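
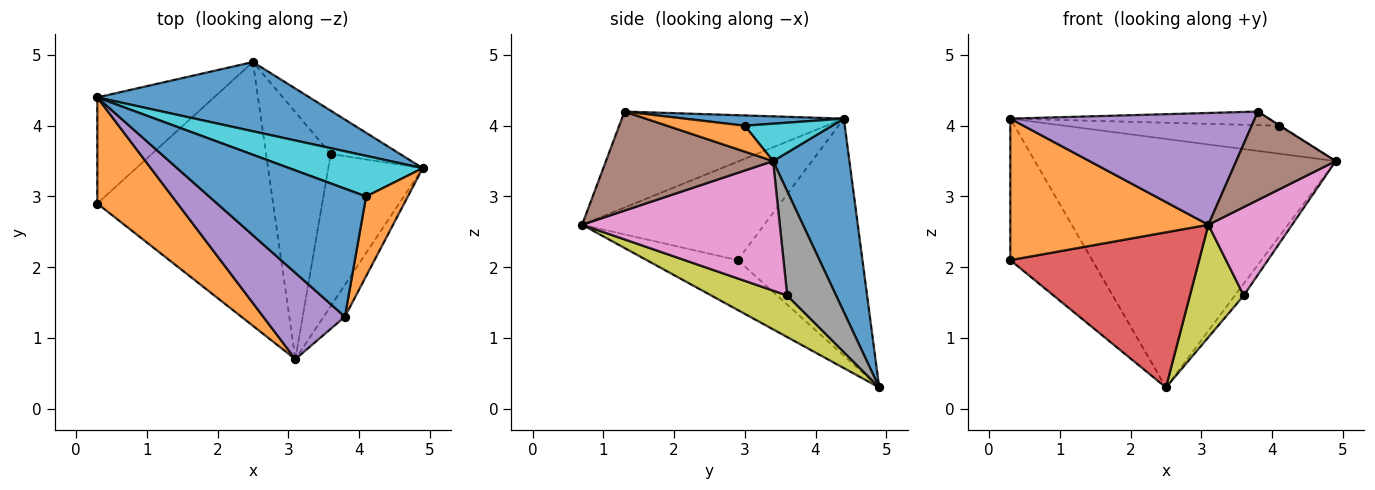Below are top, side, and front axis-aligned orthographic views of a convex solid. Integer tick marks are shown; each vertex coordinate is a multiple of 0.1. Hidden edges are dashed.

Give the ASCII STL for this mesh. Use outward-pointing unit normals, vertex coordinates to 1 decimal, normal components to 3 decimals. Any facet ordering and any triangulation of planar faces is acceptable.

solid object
 facet normal 0.237 0.936 0.261
  outer loop
   vertex 2.5 4.9 0.3
   vertex 0.3 4.4 4.1
   vertex 4.9 3.4 3.5
  endloop
 endfacet
 facet normal -0.593 -0.644 0.483
  outer loop
   vertex 0.3 2.9 2.1
   vertex 3.1 0.7 2.6
   vertex 0.3 4.4 4.1
  endloop
 endfacet
 facet normal -0.773 0.508 -0.381
  outer loop
   vertex 0.3 2.9 2.1
   vertex 0.3 4.4 4.1
   vertex 2.5 4.9 0.3
  endloop
 endfacet
 facet normal -0.237 -0.492 -0.837
  outer loop
   vertex 0.3 2.9 2.1
   vertex 2.5 4.9 0.3
   vertex 3.1 0.7 2.6
  endloop
 endfacet
 facet normal -0.584 -0.643 0.496
  outer loop
   vertex 3.8 1.3 4.2
   vertex 0.3 4.4 4.1
   vertex 3.1 0.7 2.6
  endloop
 endfacet
 facet normal 0.845 -0.503 -0.181
  outer loop
   vertex 3.8 1.3 4.2
   vertex 3.1 0.7 2.6
   vertex 4.9 3.4 3.5
  endloop
 endfacet
 facet normal 0.765 -0.324 -0.557
  outer loop
   vertex 3.6 3.6 1.6
   vertex 4.9 3.4 3.5
   vertex 3.1 0.7 2.6
  endloop
 endfacet
 facet normal 0.823 0.149 -0.548
  outer loop
   vertex 3.6 3.6 1.6
   vertex 2.5 4.9 0.3
   vertex 4.9 3.4 3.5
  endloop
 endfacet
 facet normal 0.505 -0.358 -0.785
  outer loop
   vertex 3.6 3.6 1.6
   vertex 3.1 0.7 2.6
   vertex 2.5 4.9 0.3
  endloop
 endfacet
 facet normal 0.225 0.553 0.802
  outer loop
   vertex 4.1 3.0 4.0
   vertex 4.9 3.4 3.5
   vertex 0.3 4.4 4.1
  endloop
 endfacet
 facet normal 0.065 0.105 0.992
  outer loop
   vertex 4.1 3.0 4.0
   vertex 0.3 4.4 4.1
   vertex 3.8 1.3 4.2
  endloop
 endfacet
 facet normal 0.528 0.007 0.850
  outer loop
   vertex 4.1 3.0 4.0
   vertex 3.8 1.3 4.2
   vertex 4.9 3.4 3.5
  endloop
 endfacet
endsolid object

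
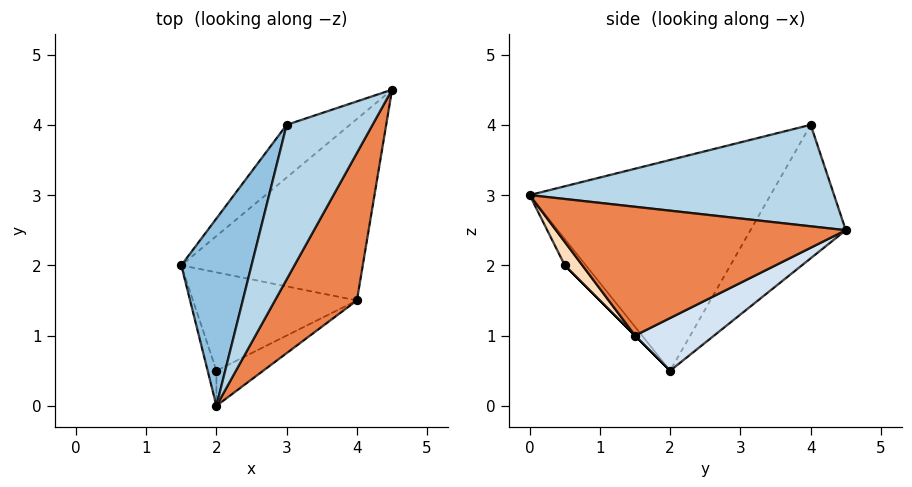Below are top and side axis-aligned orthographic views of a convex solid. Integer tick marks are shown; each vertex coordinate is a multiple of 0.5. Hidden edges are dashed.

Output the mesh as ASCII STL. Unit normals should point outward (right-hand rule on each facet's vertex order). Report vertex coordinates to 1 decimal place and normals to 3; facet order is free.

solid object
 facet normal -0.519 0.819 -0.246
  outer loop
   vertex 3.0 4.0 4.0
   vertex 4.5 4.5 2.5
   vertex 1.5 2.0 0.5
  endloop
 endfacet
 facet normal -0.937 0.156 0.312
  outer loop
   vertex 3.0 4.0 4.0
   vertex 1.5 2.0 0.5
   vertex 2.0 0.0 3.0
  endloop
 endfacet
 facet normal 0.720 -0.332 0.609
  outer loop
   vertex 3.0 4.0 4.0
   vertex 2.0 0.0 3.0
   vertex 4.5 4.5 2.5
  endloop
 endfacet
 facet normal 0.256 0.398 -0.881
  outer loop
   vertex 4.0 1.5 1.0
   vertex 1.5 2.0 0.5
   vertex 4.5 4.5 2.5
  endloop
 endfacet
 facet normal 0.781 -0.379 0.497
  outer loop
   vertex 4.0 1.5 1.0
   vertex 4.5 4.5 2.5
   vertex 2.0 0.0 3.0
  endloop
 endfacet
 facet normal -0.802 -0.535 -0.267
  outer loop
   vertex 2.0 0.5 2.0
   vertex 2.0 0.0 3.0
   vertex 1.5 2.0 0.5
  endloop
 endfacet
 facet normal 0.000 -0.707 -0.707
  outer loop
   vertex 2.0 0.5 2.0
   vertex 1.5 2.0 0.5
   vertex 4.0 1.5 1.0
  endloop
 endfacet
 facet normal 0.218 -0.873 -0.436
  outer loop
   vertex 2.0 0.5 2.0
   vertex 4.0 1.5 1.0
   vertex 2.0 0.0 3.0
  endloop
 endfacet
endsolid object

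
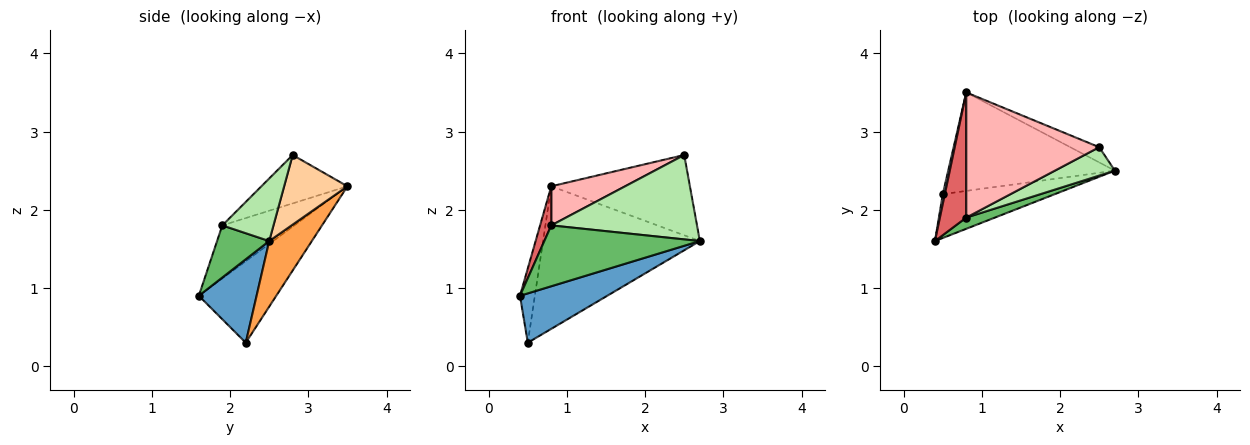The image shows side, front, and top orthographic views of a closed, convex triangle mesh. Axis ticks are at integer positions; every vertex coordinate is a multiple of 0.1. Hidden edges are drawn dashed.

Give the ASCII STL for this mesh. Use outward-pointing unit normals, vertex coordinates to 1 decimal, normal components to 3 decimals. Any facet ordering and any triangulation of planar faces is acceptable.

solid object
 facet normal 0.443 -0.670 -0.596
  outer loop
   vertex 0.5 2.2 0.3
   vertex 2.7 2.5 1.6
   vertex 0.4 1.6 0.9
  endloop
 endfacet
 facet normal -0.982 0.188 0.025
  outer loop
   vertex 0.5 2.2 0.3
   vertex 0.4 1.6 0.9
   vertex 0.8 3.5 2.3
  endloop
 endfacet
 facet normal 0.218 0.803 -0.555
  outer loop
   vertex 0.5 2.2 0.3
   vertex 0.8 3.5 2.3
   vertex 2.7 2.5 1.6
  endloop
 endfacet
 facet normal 0.409 0.896 -0.170
  outer loop
   vertex 2.5 2.8 2.7
   vertex 2.7 2.5 1.6
   vertex 0.8 3.5 2.3
  endloop
 endfacet
 facet normal 0.313 -0.934 0.172
  outer loop
   vertex 0.8 1.9 1.8
   vertex 0.4 1.6 0.9
   vertex 2.7 2.5 1.6
  endloop
 endfacet
 facet normal 0.316 -0.899 0.303
  outer loop
   vertex 0.8 1.9 1.8
   vertex 2.7 2.5 1.6
   vertex 2.5 2.8 2.7
  endloop
 endfacet
 facet normal -0.887 -0.138 0.440
  outer loop
   vertex 0.8 1.9 1.8
   vertex 0.8 3.5 2.3
   vertex 0.4 1.6 0.9
  endloop
 endfacet
 facet normal -0.328 -0.282 0.902
  outer loop
   vertex 0.8 1.9 1.8
   vertex 2.5 2.8 2.7
   vertex 0.8 3.5 2.3
  endloop
 endfacet
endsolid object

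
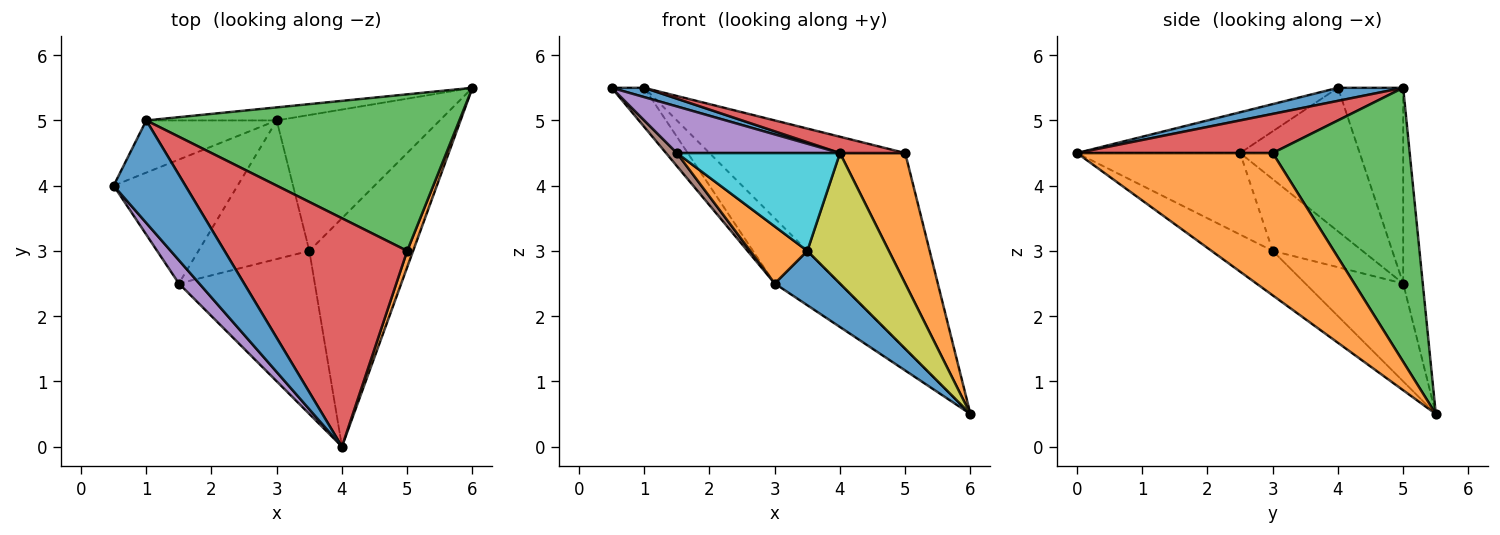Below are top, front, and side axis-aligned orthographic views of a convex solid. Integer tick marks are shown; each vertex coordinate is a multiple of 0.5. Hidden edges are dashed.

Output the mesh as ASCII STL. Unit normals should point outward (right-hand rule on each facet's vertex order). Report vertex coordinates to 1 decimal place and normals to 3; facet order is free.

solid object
 facet normal 0.178 -0.089 0.980
  outer loop
   vertex 1.0 5.0 5.5
   vertex 0.5 4.0 5.5
   vertex 4.0 0.0 4.5
  endloop
 endfacet
 facet normal 0.948 -0.316 0.039
  outer loop
   vertex 5.0 3.0 4.5
   vertex 4.0 0.0 4.5
   vertex 6.0 5.5 0.5
  endloop
 endfacet
 facet normal 0.480 0.685 0.548
  outer loop
   vertex 5.0 3.0 4.5
   vertex 6.0 5.5 0.5
   vertex 1.0 5.0 5.5
  endloop
 endfacet
 facet normal 0.209 -0.070 0.975
  outer loop
   vertex 5.0 3.0 4.5
   vertex 1.0 5.0 5.5
   vertex 4.0 0.0 4.5
  endloop
 endfacet
 facet normal -0.667 -0.667 0.333
  outer loop
   vertex 1.5 2.5 4.5
   vertex 4.0 0.0 4.5
   vertex 0.5 4.0 5.5
  endloop
 endfacet
 facet normal -0.755 -0.069 -0.652
  outer loop
   vertex 3.0 5.0 2.5
   vertex 1.5 2.5 4.5
   vertex 0.5 4.0 5.5
  endloop
 endfacet
 facet normal -0.768 0.384 -0.512
  outer loop
   vertex 3.0 5.0 2.5
   vertex 0.5 4.0 5.5
   vertex 1.0 5.0 5.5
  endloop
 endfacet
 facet normal -0.282 0.941 -0.188
  outer loop
   vertex 3.0 5.0 2.5
   vertex 1.0 5.0 5.5
   vertex 6.0 5.5 0.5
  endloop
 endfacet
 facet normal -0.349 -0.465 -0.814
  outer loop
   vertex 3.5 3.0 3.0
   vertex 6.0 5.5 0.5
   vertex 4.0 0.0 4.5
  endloop
 endfacet
 facet normal -0.457 -0.457 -0.762
  outer loop
   vertex 3.5 3.0 3.0
   vertex 4.0 0.0 4.5
   vertex 1.5 2.5 4.5
  endloop
 endfacet
 facet normal -0.487 -0.324 -0.811
  outer loop
   vertex 3.5 3.0 3.0
   vertex 3.0 5.0 2.5
   vertex 6.0 5.5 0.5
  endloop
 endfacet
 facet normal -0.513 -0.327 -0.793
  outer loop
   vertex 3.5 3.0 3.0
   vertex 1.5 2.5 4.5
   vertex 3.0 5.0 2.5
  endloop
 endfacet
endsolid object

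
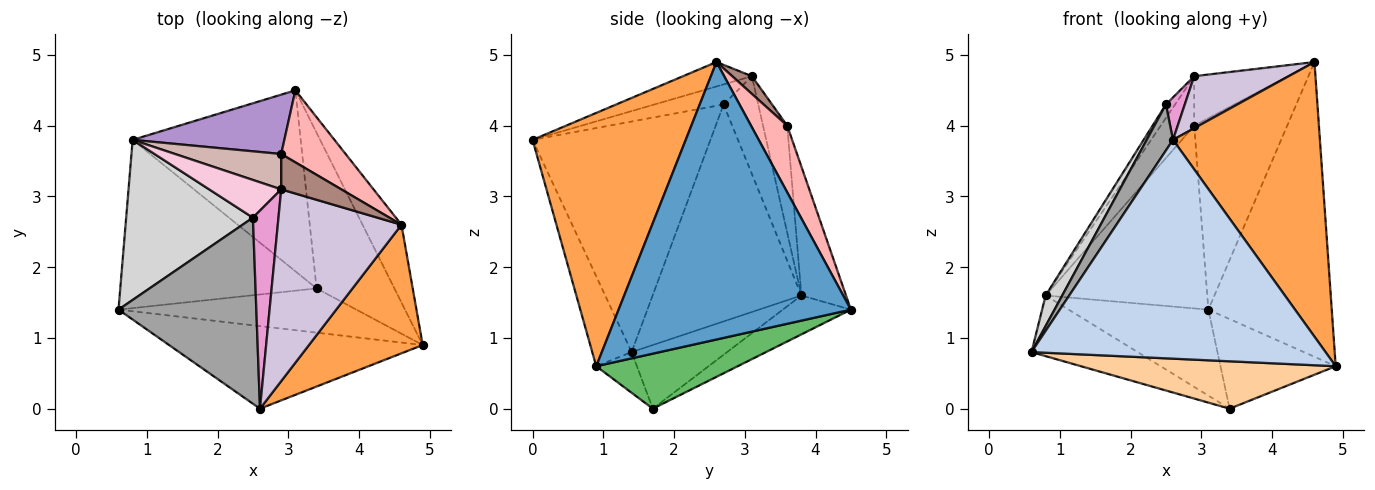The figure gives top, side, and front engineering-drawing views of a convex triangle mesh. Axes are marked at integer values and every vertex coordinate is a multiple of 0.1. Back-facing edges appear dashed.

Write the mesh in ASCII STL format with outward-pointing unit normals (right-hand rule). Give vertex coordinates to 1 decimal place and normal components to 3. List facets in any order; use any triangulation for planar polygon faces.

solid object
 facet normal 0.876 0.466 -0.123
  outer loop
   vertex 4.6 2.6 4.9
   vertex 4.9 0.9 0.6
   vertex 3.1 4.5 1.4
  endloop
 endfacet
 facet normal -0.124 -0.928 -0.350
  outer loop
   vertex 2.6 0.0 3.8
   vertex 0.6 1.4 0.8
   vertex 4.9 0.9 0.6
  endloop
 endfacet
 facet normal 0.687 -0.659 0.308
  outer loop
   vertex 2.6 0.0 3.8
   vertex 4.9 0.9 0.6
   vertex 4.6 2.6 4.9
  endloop
 endfacet
 facet normal -0.116 -0.726 -0.678
  outer loop
   vertex 3.4 1.7 0.0
   vertex 4.9 0.9 0.6
   vertex 0.6 1.4 0.8
  endloop
 endfacet
 facet normal 0.522 0.425 -0.739
  outer loop
   vertex 3.4 1.7 0.0
   vertex 3.1 4.5 1.4
   vertex 4.9 0.9 0.6
  endloop
 endfacet
 facet normal -0.292 0.324 -0.900
  outer loop
   vertex 0.8 3.8 1.6
   vertex 3.4 1.7 0.0
   vertex 0.6 1.4 0.8
  endloop
 endfacet
 facet normal -0.205 0.420 -0.884
  outer loop
   vertex 0.8 3.8 1.6
   vertex 3.1 4.5 1.4
   vertex 3.4 1.7 0.0
  endloop
 endfacet
 facet normal 0.342 0.879 0.331
  outer loop
   vertex 2.9 3.6 4.0
   vertex 4.6 2.6 4.9
   vertex 3.1 4.5 1.4
  endloop
 endfacet
 facet normal -0.254 0.920 0.299
  outer loop
   vertex 2.9 3.6 4.0
   vertex 3.1 4.5 1.4
   vertex 0.8 3.8 1.6
  endloop
 endfacet
 facet normal -0.187 -0.257 0.948
  outer loop
   vertex 2.9 3.1 4.7
   vertex 2.6 0.0 3.8
   vertex 4.6 2.6 4.9
  endloop
 endfacet
 facet normal 0.169 0.802 0.573
  outer loop
   vertex 2.9 3.1 4.7
   vertex 4.6 2.6 4.9
   vertex 2.9 3.6 4.0
  endloop
 endfacet
 facet normal -0.506 0.702 0.501
  outer loop
   vertex 2.9 3.1 4.7
   vertex 2.9 3.6 4.0
   vertex 0.8 3.8 1.6
  endloop
 endfacet
 facet normal -0.609 -0.166 0.775
  outer loop
   vertex 2.5 2.7 4.3
   vertex 2.6 0.0 3.8
   vertex 2.9 3.1 4.7
  endloop
 endfacet
 facet normal -0.788 0.207 0.580
  outer loop
   vertex 2.5 2.7 4.3
   vertex 2.9 3.1 4.7
   vertex 0.8 3.8 1.6
  endloop
 endfacet
 facet normal -0.852 -0.126 0.509
  outer loop
   vertex 2.5 2.7 4.3
   vertex 0.6 1.4 0.8
   vertex 2.6 0.0 3.8
  endloop
 endfacet
 facet normal -0.859 -0.096 0.502
  outer loop
   vertex 2.5 2.7 4.3
   vertex 0.8 3.8 1.6
   vertex 0.6 1.4 0.8
  endloop
 endfacet
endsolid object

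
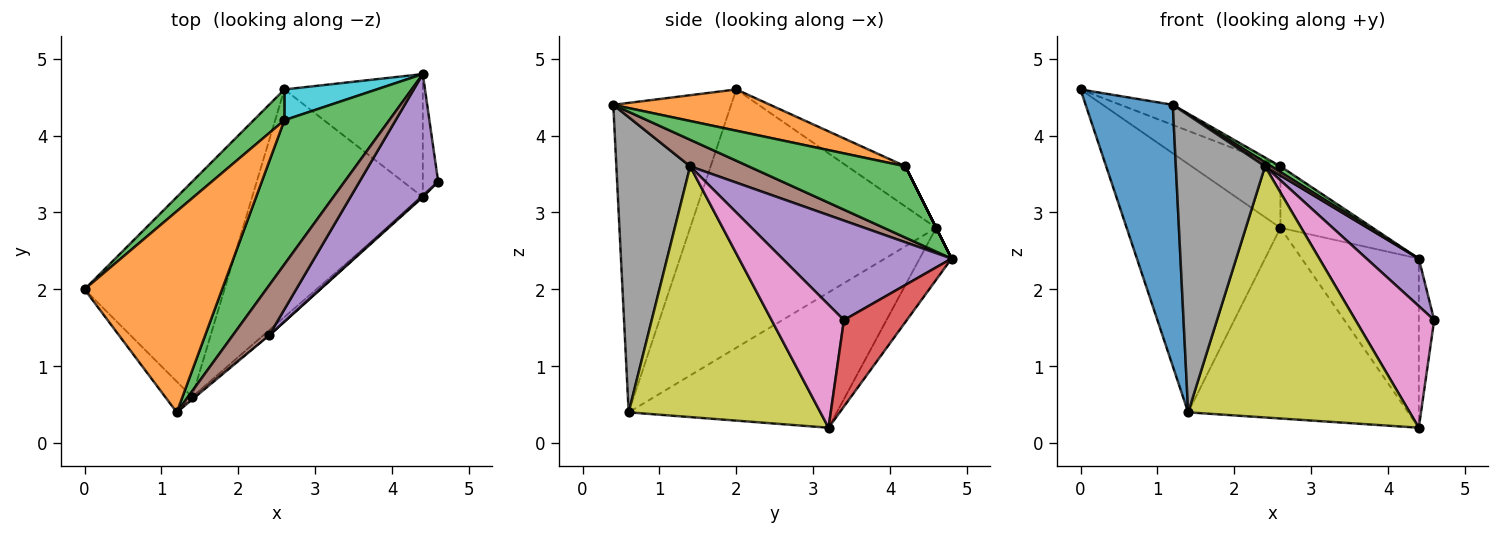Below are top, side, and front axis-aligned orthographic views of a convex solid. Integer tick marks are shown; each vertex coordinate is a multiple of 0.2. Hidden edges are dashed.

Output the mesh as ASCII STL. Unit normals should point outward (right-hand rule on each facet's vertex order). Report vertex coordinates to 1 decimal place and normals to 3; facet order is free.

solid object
 facet normal -0.802 -0.593 -0.070
  outer loop
   vertex 1.4 0.6 0.4
   vertex 1.2 0.4 4.4
   vertex 0.0 2.0 4.6
  endloop
 endfacet
 facet normal 0.286 0.095 0.953
  outer loop
   vertex 2.6 4.2 3.6
   vertex 0.0 2.0 4.6
   vertex 1.2 0.4 4.4
  endloop
 endfacet
 facet normal 0.562 -0.033 0.826
  outer loop
   vertex 4.4 4.8 2.4
   vertex 2.6 4.2 3.6
   vertex 1.2 0.4 4.4
  endloop
 endfacet
 facet normal 0.957 0.234 -0.170
  outer loop
   vertex 4.4 4.8 2.4
   vertex 4.6 3.4 1.6
   vertex 4.4 3.2 0.2
  endloop
 endfacet
 facet normal 0.762 -0.236 0.603
  outer loop
   vertex 2.4 1.4 3.6
   vertex 4.6 3.4 1.6
   vertex 4.4 4.8 2.4
  endloop
 endfacet
 facet normal 0.589 -0.062 0.806
  outer loop
   vertex 2.4 1.4 3.6
   vertex 4.4 4.8 2.4
   vertex 1.2 0.4 4.4
  endloop
 endfacet
 facet normal 0.677 -0.736 0.008
  outer loop
   vertex 2.4 1.4 3.6
   vertex 4.4 3.2 0.2
   vertex 4.6 3.4 1.6
  endloop
 endfacet
 facet normal 0.638 -0.770 -0.007
  outer loop
   vertex 2.4 1.4 3.6
   vertex 1.2 0.4 4.4
   vertex 1.4 0.6 0.4
  endloop
 endfacet
 facet normal 0.654 -0.756 -0.015
  outer loop
   vertex 2.4 1.4 3.6
   vertex 1.4 0.6 0.4
   vertex 4.4 3.2 0.2
  endloop
 endfacet
 facet normal 0.000 0.894 0.447
  outer loop
   vertex 2.6 4.6 2.8
   vertex 2.6 4.2 3.6
   vertex 4.4 4.8 2.4
  endloop
 endfacet
 facet normal -0.215 0.790 -0.574
  outer loop
   vertex 2.6 4.6 2.8
   vertex 4.4 4.8 2.4
   vertex 4.4 3.2 0.2
  endloop
 endfacet
 facet normal -0.771 0.482 -0.417
  outer loop
   vertex 2.6 4.6 2.8
   vertex 1.4 0.6 0.4
   vertex 0.0 2.0 4.6
  endloop
 endfacet
 facet normal -0.505 0.772 0.386
  outer loop
   vertex 2.6 4.6 2.8
   vertex 0.0 2.0 4.6
   vertex 2.6 4.2 3.6
  endloop
 endfacet
 facet normal -0.519 0.549 -0.655
  outer loop
   vertex 2.6 4.6 2.8
   vertex 4.4 3.2 0.2
   vertex 1.4 0.6 0.4
  endloop
 endfacet
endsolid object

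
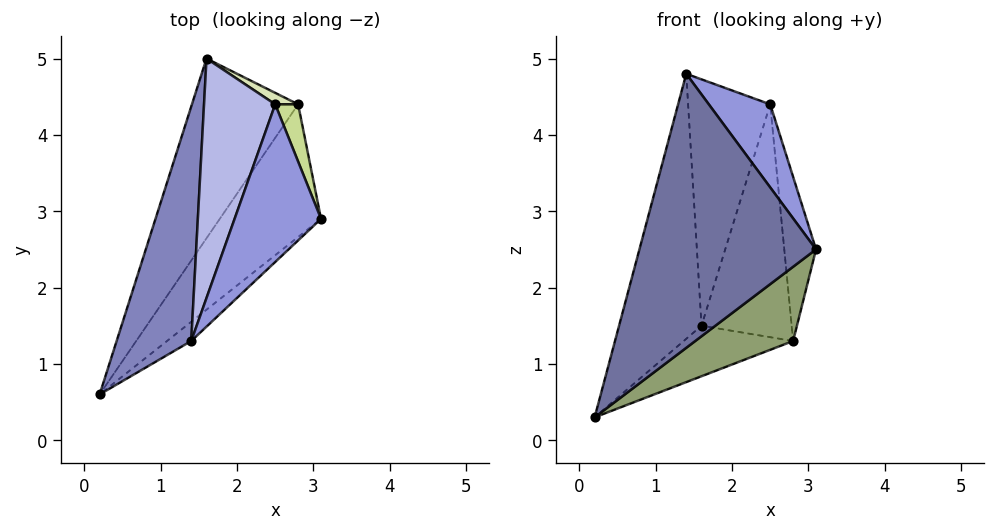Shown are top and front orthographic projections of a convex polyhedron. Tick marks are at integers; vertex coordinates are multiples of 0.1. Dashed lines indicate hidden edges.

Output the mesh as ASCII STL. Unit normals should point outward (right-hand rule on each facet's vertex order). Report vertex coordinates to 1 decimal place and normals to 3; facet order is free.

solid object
 facet normal 0.645 -0.762 -0.053
  outer loop
   vertex 1.4 1.3 4.8
   vertex 0.2 0.6 0.3
   vertex 3.1 2.9 2.5
  endloop
 endfacet
 facet normal -0.946 0.243 0.215
  outer loop
   vertex 1.4 1.3 4.8
   vertex 1.6 5.0 1.5
   vertex 0.2 0.6 0.3
  endloop
 endfacet
 facet normal 0.853 -0.243 0.461
  outer loop
   vertex 2.5 4.4 4.4
   vertex 1.4 1.3 4.8
   vertex 3.1 2.9 2.5
  endloop
 endfacet
 facet normal -0.870 0.353 0.343
  outer loop
   vertex 2.5 4.4 4.4
   vertex 1.6 5.0 1.5
   vertex 1.4 1.3 4.8
  endloop
 endfacet
 facet normal 0.724 -0.337 -0.602
  outer loop
   vertex 2.8 4.4 1.3
   vertex 3.1 2.9 2.5
   vertex 0.2 0.6 0.3
  endloop
 endfacet
 facet normal -0.025 0.270 -0.962
  outer loop
   vertex 2.8 4.4 1.3
   vertex 0.2 0.6 0.3
   vertex 1.6 5.0 1.5
  endloop
 endfacet
 facet normal 0.959 0.266 0.093
  outer loop
   vertex 2.8 4.4 1.3
   vertex 2.5 4.4 4.4
   vertex 3.1 2.9 2.5
  endloop
 endfacet
 facet normal 0.453 0.891 0.044
  outer loop
   vertex 2.8 4.4 1.3
   vertex 1.6 5.0 1.5
   vertex 2.5 4.4 4.4
  endloop
 endfacet
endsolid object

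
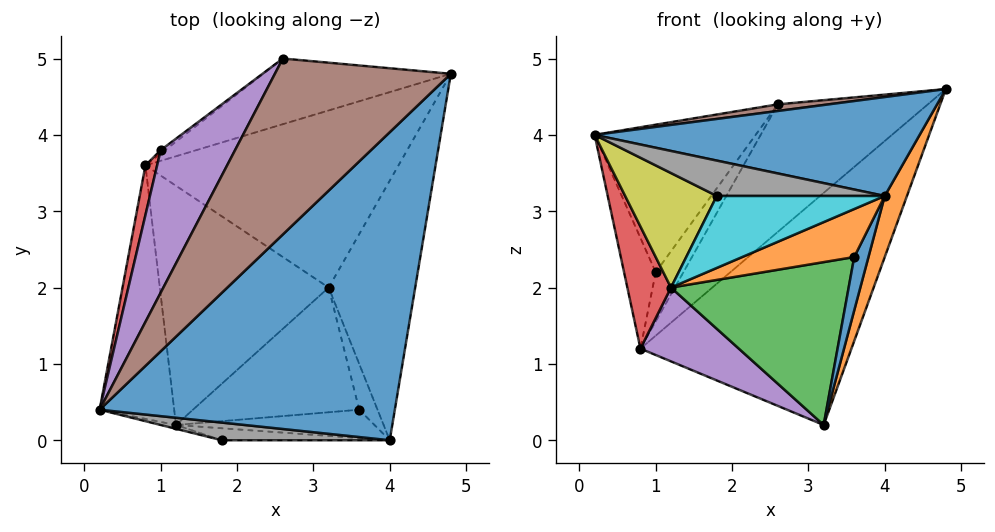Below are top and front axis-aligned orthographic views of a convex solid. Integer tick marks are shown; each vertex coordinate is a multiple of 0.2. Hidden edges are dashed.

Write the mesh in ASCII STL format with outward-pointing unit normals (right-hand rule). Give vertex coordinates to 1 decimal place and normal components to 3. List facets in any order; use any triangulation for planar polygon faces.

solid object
 facet normal 0.166 -0.302 0.939
  outer loop
   vertex 4.0 0.0 3.2
   vertex 4.8 4.8 4.6
   vertex 0.2 0.4 4.0
  endloop
 endfacet
 facet normal 0.951 -0.071 -0.301
  outer loop
   vertex 3.2 2.0 0.2
   vertex 4.8 4.8 4.6
   vertex 4.0 0.0 3.2
  endloop
 endfacet
 facet normal 0.267 0.766 -0.585
  outer loop
   vertex 0.8 3.6 1.2
   vertex 4.8 4.8 4.6
   vertex 3.2 2.0 0.2
  endloop
 endfacet
 facet normal -0.884 -0.203 -0.422
  outer loop
   vertex 1.2 0.2 2.0
   vertex 0.2 0.4 4.0
   vertex 0.8 3.6 1.2
  endloop
 endfacet
 facet normal -0.511 -0.253 -0.821
  outer loop
   vertex 1.2 0.2 2.0
   vertex 0.8 3.6 1.2
   vertex 3.2 2.0 0.2
  endloop
 endfacet
 facet normal -0.094 -0.038 0.995
  outer loop
   vertex 2.6 5.0 4.4
   vertex 0.2 0.4 4.0
   vertex 4.8 4.8 4.6
  endloop
 endfacet
 facet normal 0.122 0.882 -0.454
  outer loop
   vertex 2.6 5.0 4.4
   vertex 4.8 4.8 4.6
   vertex 0.8 3.6 1.2
  endloop
 endfacet
 facet normal 0.000 -0.894 0.447
  outer loop
   vertex 1.8 0.0 3.2
   vertex 4.0 0.0 3.2
   vertex 0.2 0.4 4.0
  endloop
 endfacet
 facet normal -0.258 -0.966 -0.032
  outer loop
   vertex 1.8 0.0 3.2
   vertex 0.2 0.4 4.0
   vertex 1.2 0.2 2.0
  endloop
 endfacet
 facet normal 0.000 -0.986 -0.164
  outer loop
   vertex 1.8 0.0 3.2
   vertex 1.2 0.2 2.0
   vertex 4.0 0.0 3.2
  endloop
 endfacet
 facet normal 0.477 -0.667 -0.572
  outer loop
   vertex 3.6 0.4 2.4
   vertex 3.2 2.0 0.2
   vertex 4.0 0.0 3.2
  endloop
 endfacet
 facet normal 0.155 -0.851 -0.503
  outer loop
   vertex 3.6 0.4 2.4
   vertex 4.0 0.0 3.2
   vertex 1.2 0.2 2.0
  endloop
 endfacet
 facet normal 0.165 -0.783 -0.600
  outer loop
   vertex 3.6 0.4 2.4
   vertex 1.2 0.2 2.0
   vertex 3.2 2.0 0.2
  endloop
 endfacet
 facet normal -0.947 0.292 0.131
  outer loop
   vertex 1.0 3.8 2.2
   vertex 0.8 3.6 1.2
   vertex 0.2 0.4 4.0
  endloop
 endfacet
 facet normal -0.831 0.400 0.386
  outer loop
   vertex 1.0 3.8 2.2
   vertex 0.2 0.4 4.0
   vertex 2.6 5.0 4.4
  endloop
 endfacet
 facet normal -0.547 0.835 -0.058
  outer loop
   vertex 1.0 3.8 2.2
   vertex 2.6 5.0 4.4
   vertex 0.8 3.6 1.2
  endloop
 endfacet
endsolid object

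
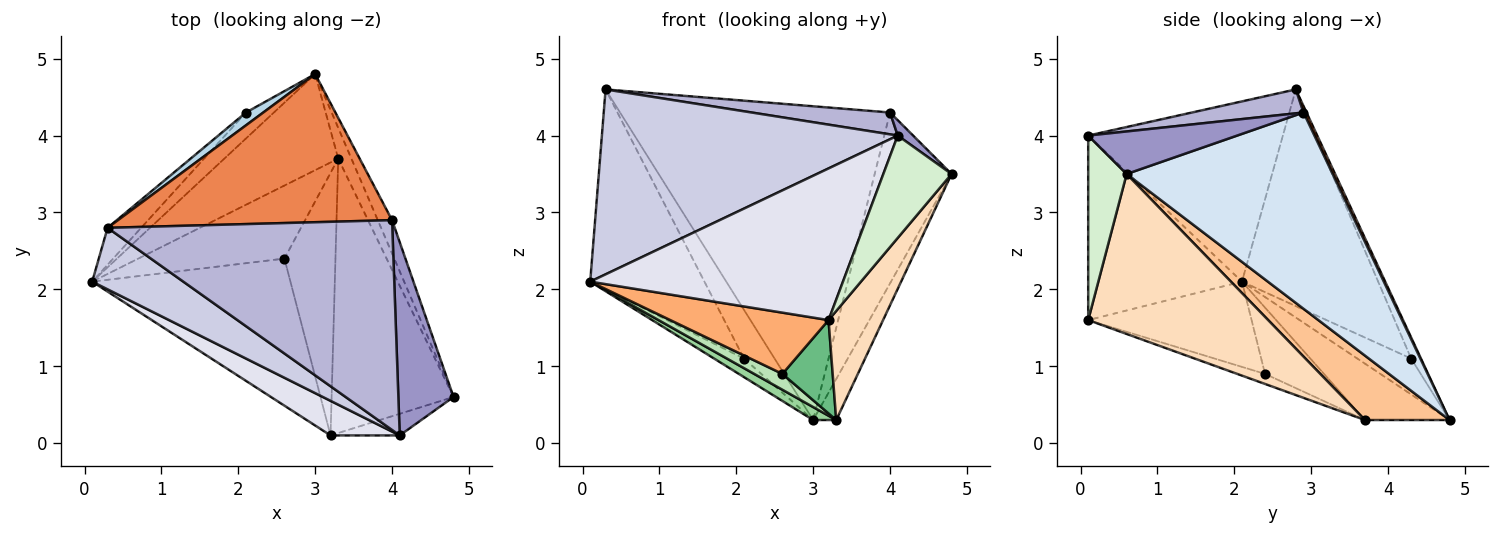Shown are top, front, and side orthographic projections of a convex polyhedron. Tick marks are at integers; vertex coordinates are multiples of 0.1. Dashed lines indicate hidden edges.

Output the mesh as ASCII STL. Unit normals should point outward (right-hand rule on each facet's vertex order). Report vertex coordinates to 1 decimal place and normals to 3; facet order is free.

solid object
 facet normal -0.723 0.402 -0.562
  outer loop
   vertex 2.1 4.3 1.1
   vertex 3.0 4.8 0.3
   vertex 0.1 2.1 2.1
  endloop
 endfacet
 facet normal -0.761 0.638 -0.118
  outer loop
   vertex 2.1 4.3 1.1
   vertex 0.1 2.1 2.1
   vertex 0.3 2.8 4.6
  endloop
 endfacet
 facet normal -0.297 0.923 0.243
  outer loop
   vertex 2.1 4.3 1.1
   vertex 0.3 2.8 4.6
   vertex 3.0 4.8 0.3
  endloop
 endfacet
 facet normal 0.935 0.349 -0.068
  outer loop
   vertex 4.0 2.9 4.3
   vertex 4.8 0.6 3.5
   vertex 3.0 4.8 0.3
  endloop
 endfacet
 facet normal 0.010 0.904 0.427
  outer loop
   vertex 4.0 2.9 4.3
   vertex 3.0 4.8 0.3
   vertex 0.3 2.8 4.6
  endloop
 endfacet
 facet normal -0.369 -0.357 -0.858
  outer loop
   vertex 2.6 2.4 0.9
   vertex 3.2 0.1 1.6
   vertex 0.1 2.1 2.1
  endloop
 endfacet
 facet normal 0.947 0.258 -0.194
  outer loop
   vertex 3.3 3.7 0.3
   vertex 3.0 4.8 0.3
   vertex 4.8 0.6 3.5
  endloop
 endfacet
 facet normal 0.773 -0.234 -0.589
  outer loop
   vertex 3.3 3.7 0.3
   vertex 4.8 0.6 3.5
   vertex 3.2 0.1 1.6
  endloop
 endfacet
 facet normal -0.182 -0.329 -0.926
  outer loop
   vertex 3.3 3.7 0.3
   vertex 3.2 0.1 1.6
   vertex 2.6 2.4 0.9
  endloop
 endfacet
 facet normal -0.440 -0.120 -0.890
  outer loop
   vertex 3.3 3.7 0.3
   vertex 0.1 2.1 2.1
   vertex 3.0 4.8 0.3
  endloop
 endfacet
 facet normal -0.406 -0.194 -0.893
  outer loop
   vertex 3.3 3.7 0.3
   vertex 2.6 2.4 0.9
   vertex 0.1 2.1 2.1
  endloop
 endfacet
 facet normal 0.483 -0.857 -0.181
  outer loop
   vertex 4.1 0.1 4.0
   vertex 3.2 0.1 1.6
   vertex 4.8 0.6 3.5
  endloop
 endfacet
 facet normal 0.609 -0.063 0.790
  outer loop
   vertex 4.1 0.1 4.0
   vertex 4.8 0.6 3.5
   vertex 4.0 2.9 4.3
  endloop
 endfacet
 facet normal 0.083 -0.103 0.991
  outer loop
   vertex 4.1 0.1 4.0
   vertex 4.0 2.9 4.3
   vertex 0.3 2.8 4.6
  endloop
 endfacet
 facet normal -0.530 -0.805 0.268
  outer loop
   vertex 4.1 0.1 4.0
   vertex 0.3 2.8 4.6
   vertex 0.1 2.1 2.1
  endloop
 endfacet
 facet normal -0.510 -0.839 0.191
  outer loop
   vertex 4.1 0.1 4.0
   vertex 0.1 2.1 2.1
   vertex 3.2 0.1 1.6
  endloop
 endfacet
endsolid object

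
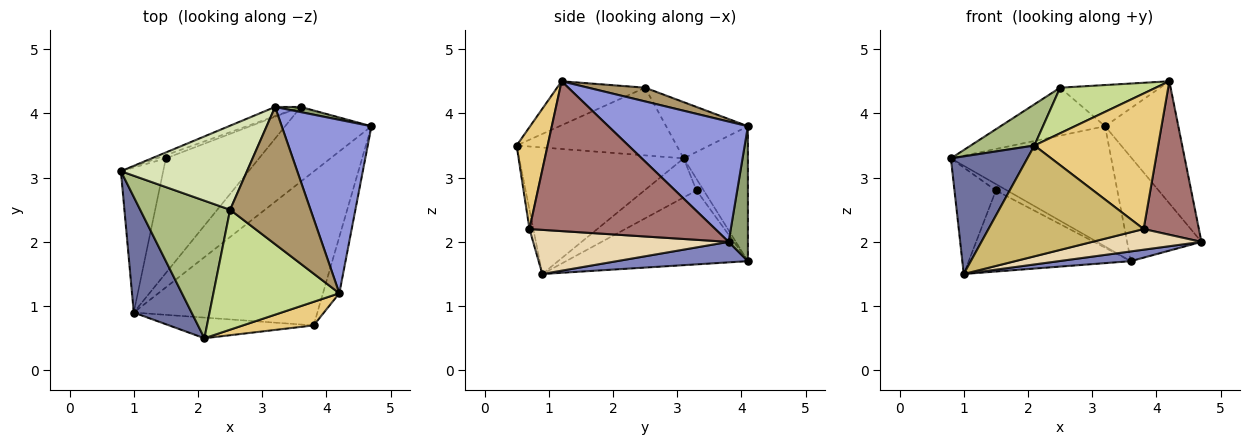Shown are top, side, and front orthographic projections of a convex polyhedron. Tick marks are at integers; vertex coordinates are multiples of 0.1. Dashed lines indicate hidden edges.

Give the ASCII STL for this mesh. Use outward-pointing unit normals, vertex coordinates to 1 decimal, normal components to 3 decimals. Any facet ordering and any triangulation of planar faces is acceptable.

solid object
 facet normal -0.838 -0.389 0.383
  outer loop
   vertex 1.0 0.9 1.5
   vertex 2.1 0.5 3.5
   vertex 0.8 3.1 3.3
  endloop
 endfacet
 facet normal 0.229 -0.126 -0.965
  outer loop
   vertex 3.6 4.1 1.7
   vertex 4.7 3.8 2.0
   vertex 1.0 0.9 1.5
  endloop
 endfacet
 facet normal 0.739 0.388 0.551
  outer loop
   vertex 3.2 4.1 3.8
   vertex 4.2 1.2 4.5
   vertex 4.7 3.8 2.0
  endloop
 endfacet
 facet normal -0.371 0.926 -0.071
  outer loop
   vertex 3.2 4.1 3.8
   vertex 3.6 4.1 1.7
   vertex 0.8 3.1 3.3
  endloop
 endfacet
 facet normal 0.251 0.967 0.048
  outer loop
   vertex 3.2 4.1 3.8
   vertex 4.7 3.8 2.0
   vertex 3.6 4.1 1.7
  endloop
 endfacet
 facet normal -0.585 -0.233 0.777
  outer loop
   vertex 2.5 2.5 4.4
   vertex 0.8 3.1 3.3
   vertex 2.1 0.5 3.5
  endloop
 endfacet
 facet normal -0.311 -0.338 0.889
  outer loop
   vertex 2.5 2.5 4.4
   vertex 2.1 0.5 3.5
   vertex 4.2 1.2 4.5
  endloop
 endfacet
 facet normal -0.361 0.462 0.810
  outer loop
   vertex 2.5 2.5 4.4
   vertex 3.2 4.1 3.8
   vertex 0.8 3.1 3.3
  endloop
 endfacet
 facet normal 0.161 0.284 0.945
  outer loop
   vertex 2.5 2.5 4.4
   vertex 4.2 1.2 4.5
   vertex 3.2 4.1 3.8
  endloop
 endfacet
 facet normal -0.024 -0.983 -0.183
  outer loop
   vertex 3.8 0.7 2.2
   vertex 2.1 0.5 3.5
   vertex 1.0 0.9 1.5
  endloop
 endfacet
 facet normal 0.240 -0.957 0.166
  outer loop
   vertex 3.8 0.7 2.2
   vertex 4.2 1.2 4.5
   vertex 2.1 0.5 3.5
  endloop
 endfacet
 facet normal 0.232 -0.129 -0.964
  outer loop
   vertex 3.8 0.7 2.2
   vertex 1.0 0.9 1.5
   vertex 4.7 3.8 2.0
  endloop
 endfacet
 facet normal 0.953 -0.283 -0.104
  outer loop
   vertex 3.8 0.7 2.2
   vertex 4.7 3.8 2.0
   vertex 4.2 1.2 4.5
  endloop
 endfacet
 facet normal -0.597 0.475 -0.646
  outer loop
   vertex 1.5 3.3 2.8
   vertex 1.0 0.9 1.5
   vertex 0.8 3.1 3.3
  endloop
 endfacet
 facet normal -0.498 0.775 -0.388
  outer loop
   vertex 1.5 3.3 2.8
   vertex 0.8 3.1 3.3
   vertex 3.6 4.1 1.7
  endloop
 endfacet
 facet normal -0.544 0.485 -0.685
  outer loop
   vertex 1.5 3.3 2.8
   vertex 3.6 4.1 1.7
   vertex 1.0 0.9 1.5
  endloop
 endfacet
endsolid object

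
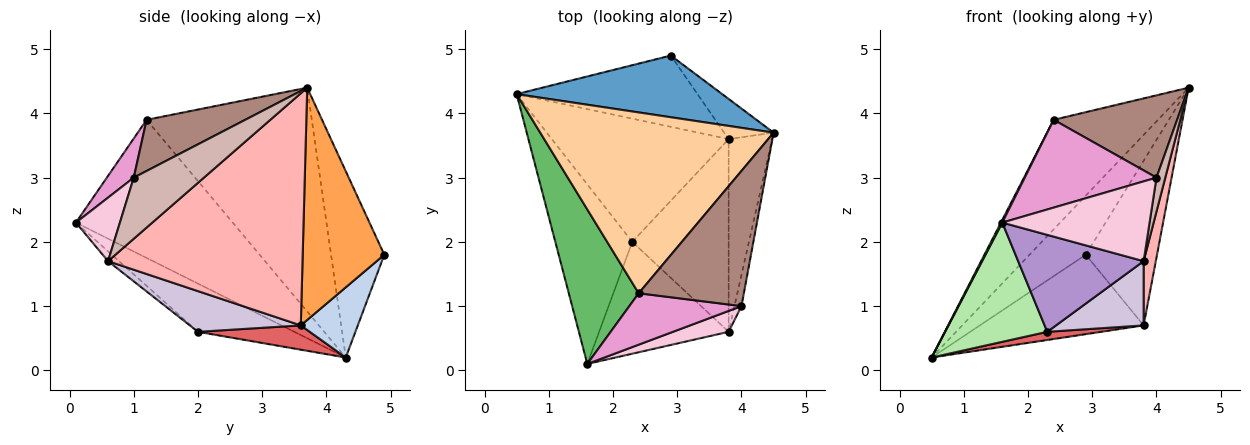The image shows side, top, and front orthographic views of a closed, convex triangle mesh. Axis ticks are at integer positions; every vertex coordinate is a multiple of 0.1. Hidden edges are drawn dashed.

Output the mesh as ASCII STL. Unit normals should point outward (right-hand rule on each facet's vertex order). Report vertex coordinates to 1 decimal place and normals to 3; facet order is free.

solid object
 facet normal -0.548 0.579 0.604
  outer loop
   vertex 2.9 4.9 1.8
   vertex 0.5 4.3 0.2
   vertex 4.5 3.7 4.4
  endloop
 endfacet
 facet normal 0.251 0.721 -0.646
  outer loop
   vertex 3.8 3.6 0.7
   vertex 0.5 4.3 0.2
   vertex 2.9 4.9 1.8
  endloop
 endfacet
 facet normal 0.744 0.649 -0.158
  outer loop
   vertex 3.8 3.6 0.7
   vertex 2.9 4.9 1.8
   vertex 4.5 3.7 4.4
  endloop
 endfacet
 facet normal -0.634 0.401 0.661
  outer loop
   vertex 2.4 1.2 3.9
   vertex 4.5 3.7 4.4
   vertex 0.5 4.3 0.2
  endloop
 endfacet
 facet normal -0.892 -0.008 0.452
  outer loop
   vertex 2.4 1.2 3.9
   vertex 0.5 4.3 0.2
   vertex 1.6 0.1 2.3
  endloop
 endfacet
 facet normal -0.463 -0.490 -0.739
  outer loop
   vertex 2.3 2.0 0.6
   vertex 1.6 0.1 2.3
   vertex 0.5 4.3 0.2
  endloop
 endfacet
 facet normal 0.136 -0.066 -0.989
  outer loop
   vertex 2.3 2.0 0.6
   vertex 0.5 4.3 0.2
   vertex 3.8 3.6 0.7
  endloop
 endfacet
 facet normal 0.981 -0.061 -0.184
  outer loop
   vertex 3.8 0.6 1.7
   vertex 3.8 3.6 0.7
   vertex 4.5 3.7 4.4
  endloop
 endfacet
 facet normal -0.057 -0.654 -0.754
  outer loop
   vertex 3.8 0.6 1.7
   vertex 1.6 0.1 2.3
   vertex 2.3 2.0 0.6
  endloop
 endfacet
 facet normal 0.372 -0.294 -0.881
  outer loop
   vertex 3.8 0.6 1.7
   vertex 2.3 2.0 0.6
   vertex 3.8 3.6 0.7
  endloop
 endfacet
 facet normal 0.384 -0.480 0.789
  outer loop
   vertex 4.0 1.0 3.0
   vertex 4.5 3.7 4.4
   vertex 2.4 1.2 3.9
  endloop
 endfacet
 facet normal 0.986 -0.124 -0.114
  outer loop
   vertex 4.0 1.0 3.0
   vertex 3.8 0.6 1.7
   vertex 4.5 3.7 4.4
  endloop
 endfacet
 facet normal 0.174 -0.850 0.498
  outer loop
   vertex 4.0 1.0 3.0
   vertex 2.4 1.2 3.9
   vertex 1.6 0.1 2.3
  endloop
 endfacet
 facet normal 0.278 -0.929 0.243
  outer loop
   vertex 4.0 1.0 3.0
   vertex 1.6 0.1 2.3
   vertex 3.8 0.6 1.7
  endloop
 endfacet
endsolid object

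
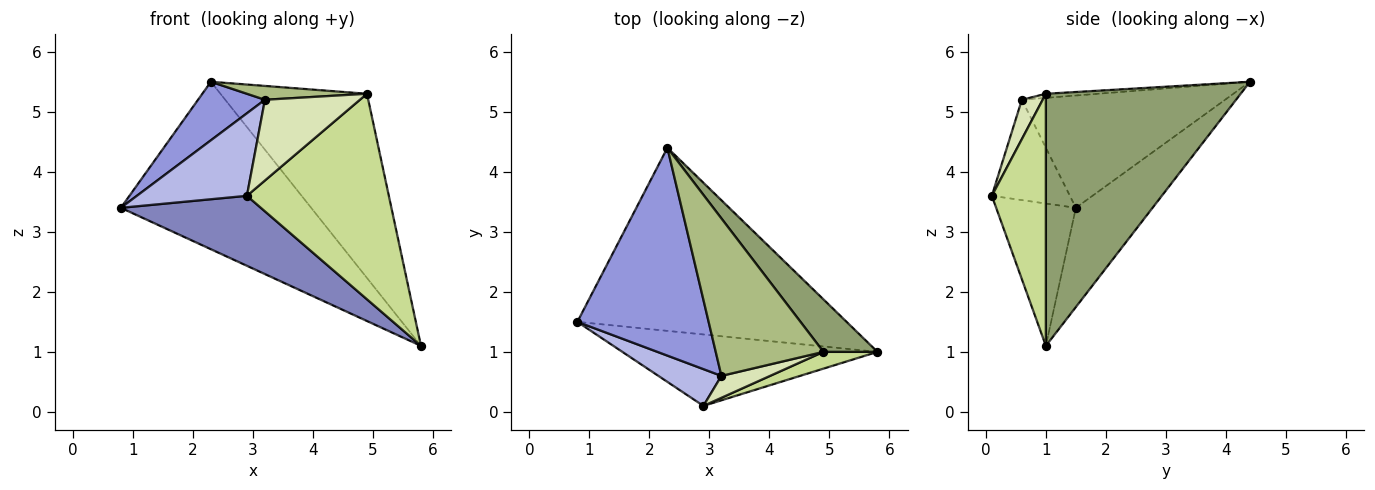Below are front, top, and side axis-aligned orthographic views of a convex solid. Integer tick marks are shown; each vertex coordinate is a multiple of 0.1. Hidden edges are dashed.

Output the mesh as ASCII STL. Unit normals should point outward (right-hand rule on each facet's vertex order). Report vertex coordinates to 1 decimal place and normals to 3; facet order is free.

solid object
 facet normal -0.262 0.651 -0.712
  outer loop
   vertex 2.3 4.4 5.5
   vertex 5.8 1.0 1.1
   vertex 0.8 1.5 3.4
  endloop
 endfacet
 facet normal -0.370 -0.650 -0.664
  outer loop
   vertex 2.9 0.1 3.6
   vertex 0.8 1.5 3.4
   vertex 5.8 1.0 1.1
  endloop
 endfacet
 facet normal -0.636 -0.209 0.743
  outer loop
   vertex 3.2 0.6 5.2
   vertex 2.3 4.4 5.5
   vertex 0.8 1.5 3.4
  endloop
 endfacet
 facet normal -0.544 -0.767 0.342
  outer loop
   vertex 3.2 0.6 5.2
   vertex 0.8 1.5 3.4
   vertex 2.9 0.1 3.6
  endloop
 endfacet
 facet normal 0.788 0.592 0.169
  outer loop
   vertex 4.9 1.0 5.3
   vertex 5.8 1.0 1.1
   vertex 2.3 4.4 5.5
  endloop
 endfacet
 facet normal -0.038 -0.088 0.995
  outer loop
   vertex 4.9 1.0 5.3
   vertex 2.3 4.4 5.5
   vertex 3.2 0.6 5.2
  endloop
 endfacet
 facet normal 0.355 -0.932 0.076
  outer loop
   vertex 4.9 1.0 5.3
   vertex 2.9 0.1 3.6
   vertex 5.8 1.0 1.1
  endloop
 endfacet
 facet normal 0.207 -0.944 0.256
  outer loop
   vertex 4.9 1.0 5.3
   vertex 3.2 0.6 5.2
   vertex 2.9 0.1 3.6
  endloop
 endfacet
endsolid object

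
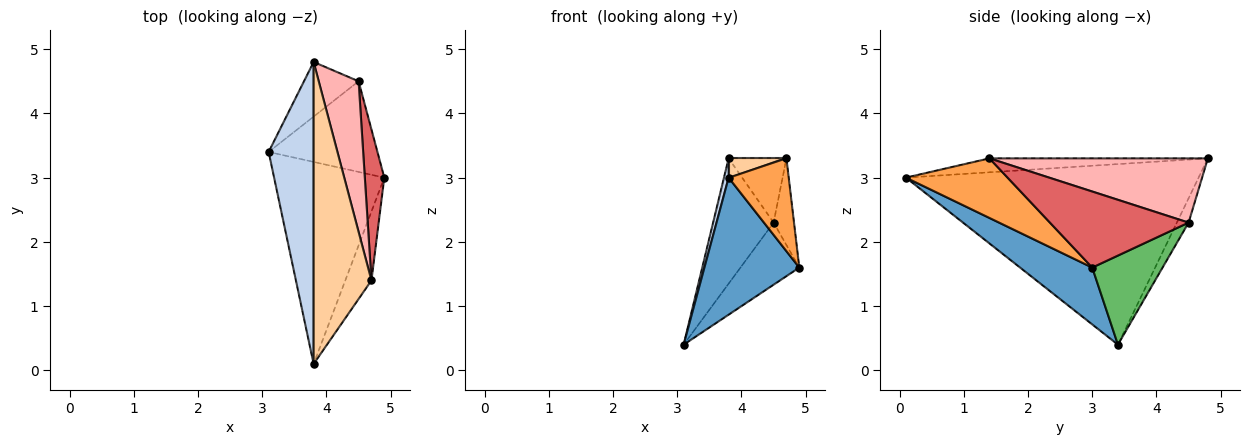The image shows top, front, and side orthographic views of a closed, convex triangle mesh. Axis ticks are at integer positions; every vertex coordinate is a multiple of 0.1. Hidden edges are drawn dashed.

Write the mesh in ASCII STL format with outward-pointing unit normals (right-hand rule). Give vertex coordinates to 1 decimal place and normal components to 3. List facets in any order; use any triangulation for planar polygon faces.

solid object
 facet normal 0.393 -0.516 -0.761
  outer loop
   vertex 3.8 0.1 3.0
   vertex 3.1 3.4 0.4
   vertex 4.9 3.0 1.6
  endloop
 endfacet
 facet normal -0.970 -0.015 0.242
  outer loop
   vertex 3.8 4.8 3.3
   vertex 3.1 3.4 0.4
   vertex 3.8 0.1 3.0
  endloop
 endfacet
 facet normal 0.805 -0.476 -0.353
  outer loop
   vertex 4.7 1.4 3.3
   vertex 3.8 0.1 3.0
   vertex 4.9 3.0 1.6
  endloop
 endfacet
 facet normal -0.234 -0.062 0.970
  outer loop
   vertex 4.7 1.4 3.3
   vertex 3.8 4.8 3.3
   vertex 3.8 0.1 3.0
  endloop
 endfacet
 facet normal 0.560 0.468 -0.684
  outer loop
   vertex 4.5 4.5 2.3
   vertex 4.9 3.0 1.6
   vertex 3.1 3.4 0.4
  endloop
 endfacet
 facet normal -0.175 0.903 -0.393
  outer loop
   vertex 4.5 4.5 2.3
   vertex 3.1 3.4 0.4
   vertex 3.8 4.8 3.3
  endloop
 endfacet
 facet normal 0.959 0.141 0.246
  outer loop
   vertex 4.5 4.5 2.3
   vertex 4.7 1.4 3.3
   vertex 4.9 3.0 1.6
  endloop
 endfacet
 facet normal 0.829 0.219 0.514
  outer loop
   vertex 4.5 4.5 2.3
   vertex 3.8 4.8 3.3
   vertex 4.7 1.4 3.3
  endloop
 endfacet
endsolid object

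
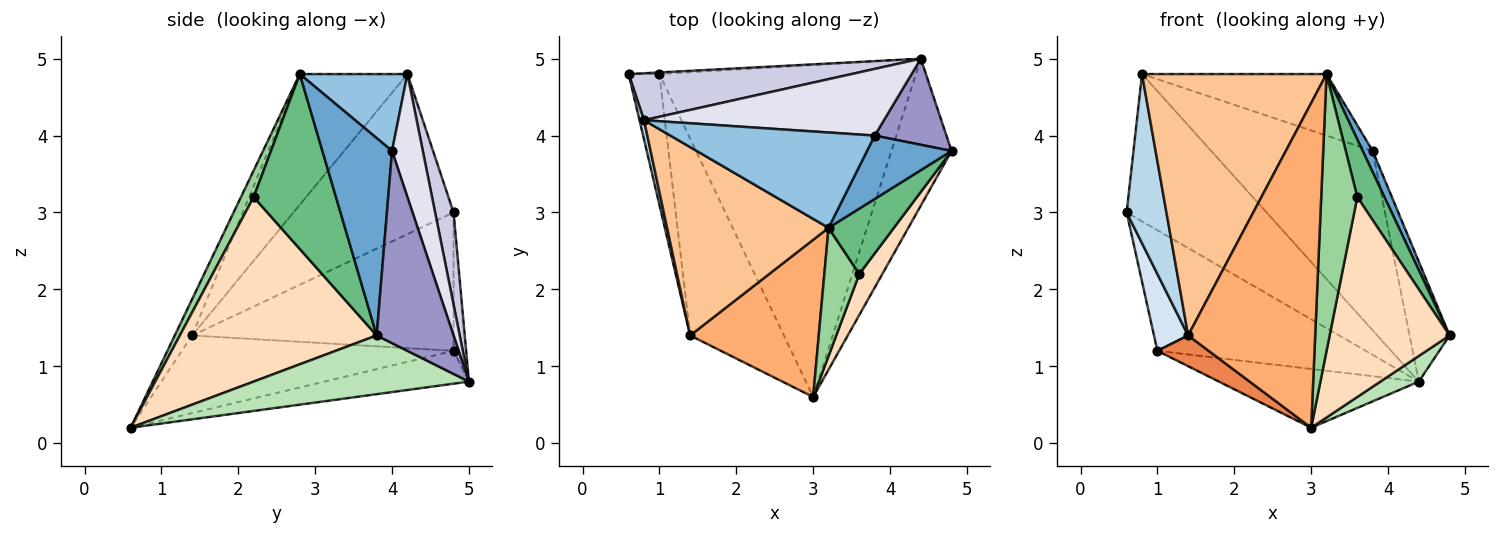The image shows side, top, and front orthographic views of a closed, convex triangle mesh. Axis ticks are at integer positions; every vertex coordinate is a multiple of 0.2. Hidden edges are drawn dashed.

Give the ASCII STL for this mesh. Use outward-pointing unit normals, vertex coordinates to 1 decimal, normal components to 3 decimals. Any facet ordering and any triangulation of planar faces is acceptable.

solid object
 facet normal 0.911 -0.130 0.391
  outer loop
   vertex 3.8 4.0 3.8
   vertex 3.2 2.8 4.8
   vertex 4.8 3.8 1.4
  endloop
 endfacet
 facet normal 0.302 0.517 0.801
  outer loop
   vertex 3.8 4.0 3.8
   vertex 0.8 4.2 4.8
   vertex 3.2 2.8 4.8
  endloop
 endfacet
 facet normal -0.970 -0.241 0.027
  outer loop
   vertex 1.4 1.4 1.4
   vertex 0.8 4.2 4.8
   vertex 0.6 4.8 3.0
  endloop
 endfacet
 facet normal -0.968 -0.127 -0.215
  outer loop
   vertex 1.4 1.4 1.4
   vertex 0.6 4.8 3.0
   vertex 1.0 4.8 1.2
  endloop
 endfacet
 facet normal -0.633 -0.119 -0.765
  outer loop
   vertex 1.4 1.4 1.4
   vertex 1.0 4.8 1.2
   vertex 3.0 0.6 0.2
  endloop
 endfacet
 facet normal -0.122 -0.893 0.433
  outer loop
   vertex 1.4 1.4 1.4
   vertex 3.0 0.6 0.2
   vertex 3.2 2.8 4.8
  endloop
 endfacet
 facet normal -0.428 -0.733 0.528
  outer loop
   vertex 1.4 1.4 1.4
   vertex 3.2 2.8 4.8
   vertex 0.8 4.2 4.8
  endloop
 endfacet
 facet normal 0.849 -0.517 0.106
  outer loop
   vertex 3.6 2.2 3.2
   vertex 3.0 0.6 0.2
   vertex 4.8 3.8 1.4
  endloop
 endfacet
 facet normal 0.895 -0.295 0.334
  outer loop
   vertex 3.6 2.2 3.2
   vertex 4.8 3.8 1.4
   vertex 3.2 2.8 4.8
  endloop
 endfacet
 facet normal 0.304 -0.864 0.400
  outer loop
   vertex 3.6 2.2 3.2
   vertex 3.2 2.8 4.8
   vertex 3.0 0.6 0.2
  endloop
 endfacet
 facet normal 0.693 -0.124 -0.710
  outer loop
   vertex 4.4 5.0 0.8
   vertex 4.8 3.8 1.4
   vertex 3.0 0.6 0.2
  endloop
 endfacet
 facet normal -0.125 0.173 -0.977
  outer loop
   vertex 4.4 5.0 0.8
   vertex 3.0 0.6 0.2
   vertex 1.0 4.8 1.2
  endloop
 endfacet
 facet normal 0.842 0.438 0.314
  outer loop
   vertex 4.4 5.0 0.8
   vertex 3.8 4.0 3.8
   vertex 4.8 3.8 1.4
  endloop
 endfacet
 facet normal -0.060 0.998 -0.013
  outer loop
   vertex 4.4 5.0 0.8
   vertex 1.0 4.8 1.2
   vertex 0.6 4.8 3.0
  endloop
 endfacet
 facet normal 0.125 0.945 0.301
  outer loop
   vertex 4.4 5.0 0.8
   vertex 0.6 4.8 3.0
   vertex 0.8 4.2 4.8
  endloop
 endfacet
 facet normal 0.176 0.923 0.343
  outer loop
   vertex 4.4 5.0 0.8
   vertex 0.8 4.2 4.8
   vertex 3.8 4.0 3.8
  endloop
 endfacet
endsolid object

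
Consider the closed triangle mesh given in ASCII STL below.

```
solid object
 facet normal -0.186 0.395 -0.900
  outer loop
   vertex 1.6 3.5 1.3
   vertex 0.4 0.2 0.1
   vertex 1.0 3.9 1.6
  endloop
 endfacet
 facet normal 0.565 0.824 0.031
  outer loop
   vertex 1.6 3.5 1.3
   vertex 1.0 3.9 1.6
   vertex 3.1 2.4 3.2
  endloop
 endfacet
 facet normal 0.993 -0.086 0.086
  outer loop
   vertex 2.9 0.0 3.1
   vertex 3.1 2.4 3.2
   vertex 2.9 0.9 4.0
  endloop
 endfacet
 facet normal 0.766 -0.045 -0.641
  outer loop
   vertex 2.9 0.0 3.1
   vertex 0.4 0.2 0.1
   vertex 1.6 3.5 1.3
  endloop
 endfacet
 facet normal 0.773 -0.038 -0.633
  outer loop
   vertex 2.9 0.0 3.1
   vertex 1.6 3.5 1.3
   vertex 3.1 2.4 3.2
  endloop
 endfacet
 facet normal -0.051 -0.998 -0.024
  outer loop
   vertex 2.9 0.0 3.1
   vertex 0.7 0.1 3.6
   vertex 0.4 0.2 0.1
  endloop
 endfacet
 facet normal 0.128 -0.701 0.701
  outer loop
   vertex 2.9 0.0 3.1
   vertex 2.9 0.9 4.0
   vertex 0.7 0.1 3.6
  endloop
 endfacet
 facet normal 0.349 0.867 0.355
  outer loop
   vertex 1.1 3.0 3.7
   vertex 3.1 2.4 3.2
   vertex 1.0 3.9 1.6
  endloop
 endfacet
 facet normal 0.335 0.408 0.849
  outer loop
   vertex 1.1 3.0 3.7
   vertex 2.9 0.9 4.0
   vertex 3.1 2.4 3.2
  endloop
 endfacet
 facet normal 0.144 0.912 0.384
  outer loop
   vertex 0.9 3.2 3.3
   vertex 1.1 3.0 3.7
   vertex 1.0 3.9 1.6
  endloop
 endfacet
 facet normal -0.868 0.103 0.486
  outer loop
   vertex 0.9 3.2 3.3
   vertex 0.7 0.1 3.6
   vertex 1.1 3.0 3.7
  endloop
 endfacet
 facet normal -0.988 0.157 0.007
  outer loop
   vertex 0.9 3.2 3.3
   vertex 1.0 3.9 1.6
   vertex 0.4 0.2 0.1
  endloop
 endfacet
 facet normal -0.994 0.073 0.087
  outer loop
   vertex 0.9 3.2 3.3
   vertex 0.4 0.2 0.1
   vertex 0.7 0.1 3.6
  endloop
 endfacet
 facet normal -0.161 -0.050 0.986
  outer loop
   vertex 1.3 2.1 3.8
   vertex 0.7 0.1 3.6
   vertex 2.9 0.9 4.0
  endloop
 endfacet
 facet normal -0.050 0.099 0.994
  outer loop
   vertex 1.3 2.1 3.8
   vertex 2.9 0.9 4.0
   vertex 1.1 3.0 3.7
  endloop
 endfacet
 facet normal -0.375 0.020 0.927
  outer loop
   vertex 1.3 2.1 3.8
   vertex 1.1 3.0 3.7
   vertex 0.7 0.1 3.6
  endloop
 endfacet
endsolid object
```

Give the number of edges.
24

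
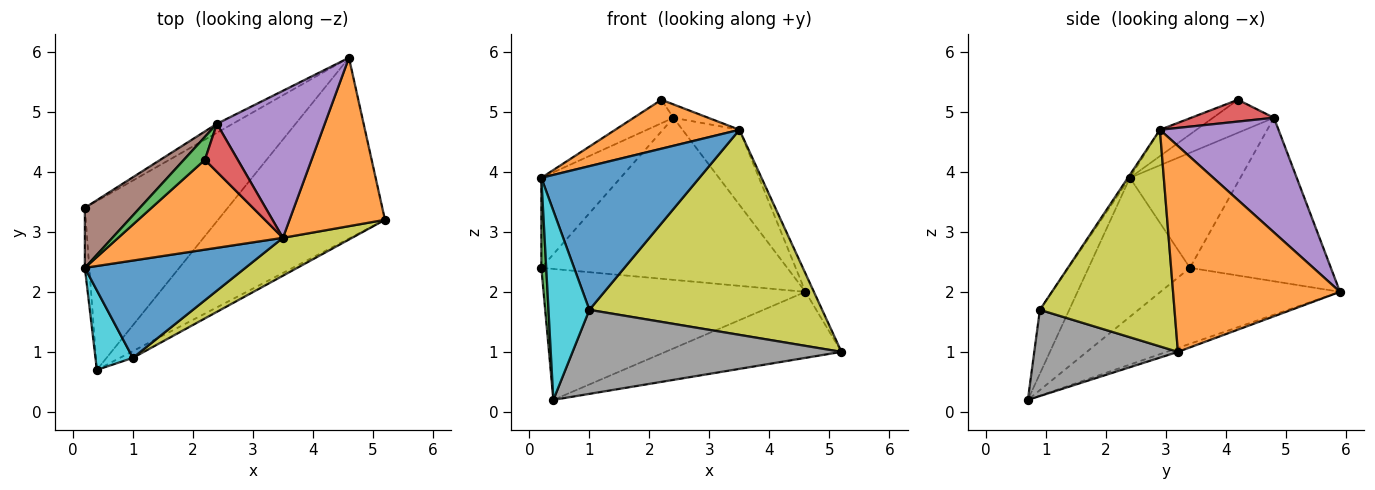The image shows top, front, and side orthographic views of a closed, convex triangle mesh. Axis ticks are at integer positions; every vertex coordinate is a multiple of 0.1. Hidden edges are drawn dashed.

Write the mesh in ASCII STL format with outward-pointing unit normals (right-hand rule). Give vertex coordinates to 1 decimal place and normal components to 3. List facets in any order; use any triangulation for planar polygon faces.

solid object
 facet normal -0.022 0.343 -0.939
  outer loop
   vertex 0.4 0.7 0.2
   vertex 4.6 5.9 2.0
   vertex 5.2 3.2 1.0
  endloop
 endfacet
 facet normal 0.906 0.046 0.420
  outer loop
   vertex 3.5 2.9 4.7
   vertex 5.2 3.2 1.0
   vertex 4.6 5.9 2.0
  endloop
 endfacet
 facet normal -0.998 -0.048 -0.032
  outer loop
   vertex 0.2 3.4 2.4
   vertex 0.4 0.7 0.2
   vertex 0.2 2.4 3.9
  endloop
 endfacet
 facet normal -0.387 0.565 -0.729
  outer loop
   vertex 0.2 3.4 2.4
   vertex 4.6 5.9 2.0
   vertex 0.4 0.7 0.2
  endloop
 endfacet
 facet normal 0.688 0.330 0.647
  outer loop
   vertex 2.4 4.8 4.9
   vertex 3.5 2.9 4.7
   vertex 4.6 5.9 2.0
  endloop
 endfacet
 facet normal -0.757 0.543 0.362
  outer loop
   vertex 2.4 4.8 4.9
   vertex 0.2 3.4 2.4
   vertex 0.2 2.4 3.9
  endloop
 endfacet
 facet normal -0.497 0.867 -0.048
  outer loop
   vertex 2.4 4.8 4.9
   vertex 4.6 5.9 2.0
   vertex 0.2 3.4 2.4
  endloop
 endfacet
 facet normal 0.470 -0.880 -0.071
  outer loop
   vertex 1.0 0.9 1.7
   vertex 0.4 0.7 0.2
   vertex 5.2 3.2 1.0
  endloop
 endfacet
 facet normal 0.494 -0.855 0.158
  outer loop
   vertex 1.0 0.9 1.7
   vertex 5.2 3.2 1.0
   vertex 3.5 2.9 4.7
  endloop
 endfacet
 facet normal -0.552 -0.769 0.323
  outer loop
   vertex 1.0 0.9 1.7
   vertex 0.2 2.4 3.9
   vertex 0.4 0.7 0.2
  endloop
 endfacet
 facet normal -0.010 -0.828 0.561
  outer loop
   vertex 1.0 0.9 1.7
   vertex 3.5 2.9 4.7
   vertex 0.2 2.4 3.9
  endloop
 endfacet
 facet normal -0.139 -0.474 0.870
  outer loop
   vertex 2.2 4.2 5.2
   vertex 0.2 2.4 3.9
   vertex 3.5 2.9 4.7
  endloop
 endfacet
 facet normal -0.739 0.482 0.470
  outer loop
   vertex 2.2 4.2 5.2
   vertex 2.4 4.8 4.9
   vertex 0.2 2.4 3.9
  endloop
 endfacet
 facet normal 0.539 0.226 0.812
  outer loop
   vertex 2.2 4.2 5.2
   vertex 3.5 2.9 4.7
   vertex 2.4 4.8 4.9
  endloop
 endfacet
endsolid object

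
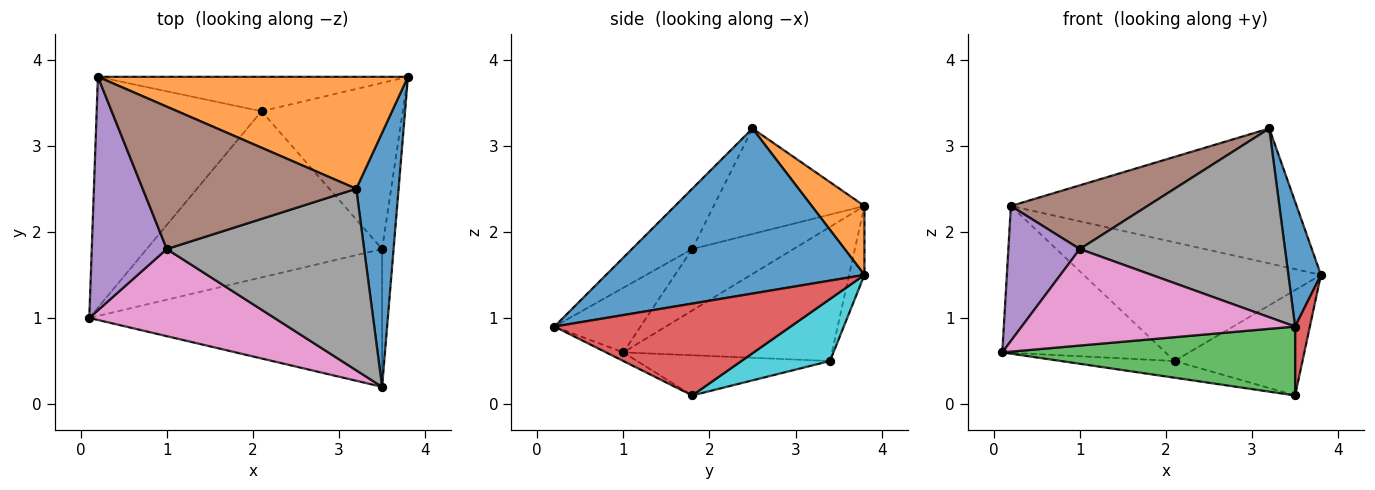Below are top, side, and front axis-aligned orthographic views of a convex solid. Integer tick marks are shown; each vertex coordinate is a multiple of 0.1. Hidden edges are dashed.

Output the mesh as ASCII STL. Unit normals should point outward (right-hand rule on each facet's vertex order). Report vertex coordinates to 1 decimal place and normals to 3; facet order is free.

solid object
 facet normal 0.961 -0.121 0.247
  outer loop
   vertex 3.2 2.5 3.2
   vertex 3.5 0.2 0.9
   vertex 3.8 3.8 1.5
  endloop
 endfacet
 facet normal 0.140 0.762 0.632
  outer loop
   vertex 0.2 3.8 2.3
   vertex 3.2 2.5 3.2
   vertex 3.8 3.8 1.5
  endloop
 endfacet
 facet normal -0.026 -0.447 -0.894
  outer loop
   vertex 3.5 1.8 0.1
   vertex 3.5 0.2 0.9
   vertex 0.1 1.0 0.6
  endloop
 endfacet
 facet normal 0.990 -0.062 -0.124
  outer loop
   vertex 3.5 1.8 0.1
   vertex 3.8 3.8 1.5
   vertex 3.5 0.2 0.9
  endloop
 endfacet
 facet normal -0.579 -0.408 0.706
  outer loop
   vertex 1.0 1.8 1.8
   vertex 0.2 3.8 2.3
   vertex 0.1 1.0 0.6
  endloop
 endfacet
 facet normal -0.411 -0.372 0.832
  outer loop
   vertex 1.0 1.8 1.8
   vertex 3.2 2.5 3.2
   vertex 0.2 3.8 2.3
  endloop
 endfacet
 facet normal -0.228 -0.723 0.653
  outer loop
   vertex 1.0 1.8 1.8
   vertex 0.1 1.0 0.6
   vertex 3.5 0.2 0.9
  endloop
 endfacet
 facet normal -0.207 -0.705 0.678
  outer loop
   vertex 1.0 1.8 1.8
   vertex 3.5 0.2 0.9
   vertex 3.2 2.5 3.2
  endloop
 endfacet
 facet normal -0.062 0.959 -0.278
  outer loop
   vertex 2.1 3.4 0.5
   vertex 0.2 3.8 2.3
   vertex 3.8 3.8 1.5
  endloop
 endfacet
 facet normal 0.348 0.502 -0.792
  outer loop
   vertex 2.1 3.4 0.5
   vertex 3.8 3.8 1.5
   vertex 3.5 1.8 0.1
  endloop
 endfacet
 facet normal -0.566 0.443 -0.696
  outer loop
   vertex 2.1 3.4 0.5
   vertex 0.1 1.0 0.6
   vertex 0.2 3.8 2.3
  endloop
 endfacet
 facet normal -0.167 0.099 -0.981
  outer loop
   vertex 2.1 3.4 0.5
   vertex 3.5 1.8 0.1
   vertex 0.1 1.0 0.6
  endloop
 endfacet
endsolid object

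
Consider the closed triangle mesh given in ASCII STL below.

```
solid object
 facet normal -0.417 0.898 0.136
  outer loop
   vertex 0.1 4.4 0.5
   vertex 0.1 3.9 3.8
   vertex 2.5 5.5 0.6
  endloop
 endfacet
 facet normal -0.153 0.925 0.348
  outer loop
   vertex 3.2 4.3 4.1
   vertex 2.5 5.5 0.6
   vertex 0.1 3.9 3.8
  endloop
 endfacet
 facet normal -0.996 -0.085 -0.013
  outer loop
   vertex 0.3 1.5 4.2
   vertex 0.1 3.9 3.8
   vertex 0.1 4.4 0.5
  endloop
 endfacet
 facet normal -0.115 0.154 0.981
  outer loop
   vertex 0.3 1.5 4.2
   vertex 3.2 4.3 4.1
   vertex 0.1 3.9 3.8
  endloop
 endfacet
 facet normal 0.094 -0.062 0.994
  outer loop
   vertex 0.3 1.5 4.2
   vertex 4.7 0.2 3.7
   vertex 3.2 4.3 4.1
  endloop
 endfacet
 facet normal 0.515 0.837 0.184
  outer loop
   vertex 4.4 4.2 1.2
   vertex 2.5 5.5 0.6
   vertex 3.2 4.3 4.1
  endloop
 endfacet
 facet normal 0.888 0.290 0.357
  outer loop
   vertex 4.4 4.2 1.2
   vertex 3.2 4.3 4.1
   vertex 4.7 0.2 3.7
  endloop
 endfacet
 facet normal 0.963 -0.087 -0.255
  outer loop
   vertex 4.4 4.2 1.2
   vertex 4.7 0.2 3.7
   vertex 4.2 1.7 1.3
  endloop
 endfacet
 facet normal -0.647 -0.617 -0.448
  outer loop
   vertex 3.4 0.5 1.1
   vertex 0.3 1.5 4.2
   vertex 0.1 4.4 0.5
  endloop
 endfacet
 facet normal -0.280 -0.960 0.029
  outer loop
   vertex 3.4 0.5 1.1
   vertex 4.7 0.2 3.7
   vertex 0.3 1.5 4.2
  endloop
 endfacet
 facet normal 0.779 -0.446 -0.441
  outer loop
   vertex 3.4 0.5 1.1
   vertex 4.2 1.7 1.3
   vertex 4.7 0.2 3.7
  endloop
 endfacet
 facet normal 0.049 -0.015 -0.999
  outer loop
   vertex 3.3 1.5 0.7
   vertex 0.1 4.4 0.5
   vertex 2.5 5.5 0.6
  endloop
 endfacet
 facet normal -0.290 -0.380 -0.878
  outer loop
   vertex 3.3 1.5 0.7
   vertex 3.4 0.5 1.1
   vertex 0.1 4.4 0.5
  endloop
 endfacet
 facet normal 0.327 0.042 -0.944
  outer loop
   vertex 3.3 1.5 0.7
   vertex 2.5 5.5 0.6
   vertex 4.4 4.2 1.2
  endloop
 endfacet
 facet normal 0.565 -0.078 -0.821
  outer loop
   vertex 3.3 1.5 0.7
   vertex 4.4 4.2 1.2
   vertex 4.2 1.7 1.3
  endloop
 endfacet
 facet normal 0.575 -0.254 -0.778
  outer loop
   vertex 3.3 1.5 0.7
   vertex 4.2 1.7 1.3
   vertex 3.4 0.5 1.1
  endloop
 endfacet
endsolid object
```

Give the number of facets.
16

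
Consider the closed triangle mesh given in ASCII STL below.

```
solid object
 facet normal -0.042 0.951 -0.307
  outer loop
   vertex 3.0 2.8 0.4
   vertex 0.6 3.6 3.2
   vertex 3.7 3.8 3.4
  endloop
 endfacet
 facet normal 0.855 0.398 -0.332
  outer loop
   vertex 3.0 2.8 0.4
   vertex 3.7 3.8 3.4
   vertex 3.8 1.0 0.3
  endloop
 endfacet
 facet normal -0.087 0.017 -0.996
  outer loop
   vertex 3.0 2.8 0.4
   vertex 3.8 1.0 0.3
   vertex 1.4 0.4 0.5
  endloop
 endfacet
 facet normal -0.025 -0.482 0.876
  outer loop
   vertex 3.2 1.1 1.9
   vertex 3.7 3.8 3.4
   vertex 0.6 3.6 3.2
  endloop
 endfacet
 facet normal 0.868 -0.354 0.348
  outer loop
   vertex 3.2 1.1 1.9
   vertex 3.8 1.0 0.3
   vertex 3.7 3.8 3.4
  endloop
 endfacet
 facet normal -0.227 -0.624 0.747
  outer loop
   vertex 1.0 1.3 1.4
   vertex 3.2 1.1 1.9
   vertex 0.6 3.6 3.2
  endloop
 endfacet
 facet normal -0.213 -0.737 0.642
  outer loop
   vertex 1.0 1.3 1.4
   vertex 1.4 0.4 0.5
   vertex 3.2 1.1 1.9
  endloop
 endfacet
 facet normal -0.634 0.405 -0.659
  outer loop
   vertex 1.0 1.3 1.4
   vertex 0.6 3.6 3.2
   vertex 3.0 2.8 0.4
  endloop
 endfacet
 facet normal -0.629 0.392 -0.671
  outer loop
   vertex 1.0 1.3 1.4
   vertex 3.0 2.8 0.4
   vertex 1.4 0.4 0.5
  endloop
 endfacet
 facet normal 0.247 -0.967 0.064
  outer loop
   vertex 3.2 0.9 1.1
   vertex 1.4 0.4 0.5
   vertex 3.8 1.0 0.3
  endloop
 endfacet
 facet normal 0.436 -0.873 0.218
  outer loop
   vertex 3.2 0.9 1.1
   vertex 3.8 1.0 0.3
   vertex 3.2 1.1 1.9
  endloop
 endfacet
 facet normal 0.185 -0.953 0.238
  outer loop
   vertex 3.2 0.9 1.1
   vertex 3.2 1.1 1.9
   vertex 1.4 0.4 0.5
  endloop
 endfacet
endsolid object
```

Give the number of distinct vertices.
8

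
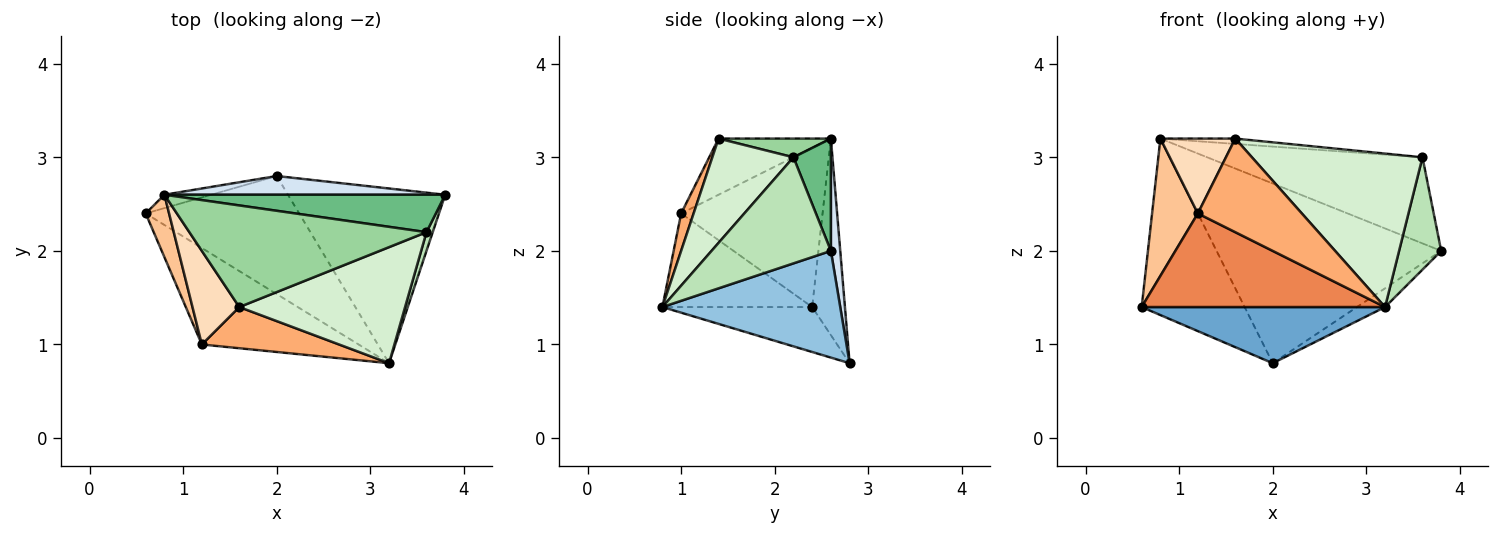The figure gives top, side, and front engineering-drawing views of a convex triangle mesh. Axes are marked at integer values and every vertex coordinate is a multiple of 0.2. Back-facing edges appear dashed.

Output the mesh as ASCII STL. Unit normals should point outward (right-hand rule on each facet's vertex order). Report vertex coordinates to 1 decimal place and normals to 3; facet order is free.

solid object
 facet normal -0.256 -0.415 -0.873
  outer loop
   vertex 2.0 2.8 0.8
   vertex 3.2 0.8 1.4
   vertex 0.6 2.4 1.4
  endloop
 endfacet
 facet normal 0.559 0.088 -0.824
  outer loop
   vertex 2.0 2.8 0.8
   vertex 3.8 2.6 2.0
   vertex 3.2 0.8 1.4
  endloop
 endfacet
 facet normal -0.302 0.950 -0.072
  outer loop
   vertex 2.0 2.8 0.8
   vertex 0.6 2.4 1.4
   vertex 0.8 2.6 3.2
  endloop
 endfacet
 facet normal 0.041 0.994 0.104
  outer loop
   vertex 2.0 2.8 0.8
   vertex 0.8 2.6 3.2
   vertex 3.8 2.6 2.0
  endloop
 endfacet
 facet normal -0.394 -0.640 -0.660
  outer loop
   vertex 1.2 1.0 2.4
   vertex 0.6 2.4 1.4
   vertex 3.2 0.8 1.4
  endloop
 endfacet
 facet normal 0.109 -0.910 0.400
  outer loop
   vertex 1.2 1.0 2.4
   vertex 3.2 0.8 1.4
   vertex 1.6 1.4 3.2
  endloop
 endfacet
 facet normal -0.942 -0.305 0.139
  outer loop
   vertex 1.2 1.0 2.4
   vertex 0.8 2.6 3.2
   vertex 0.6 2.4 1.4
  endloop
 endfacet
 facet normal -0.684 -0.456 0.570
  outer loop
   vertex 1.2 1.0 2.4
   vertex 1.6 1.4 3.2
   vertex 0.8 2.6 3.2
  endloop
 endfacet
 facet normal 0.157 0.906 0.394
  outer loop
   vertex 3.6 2.2 3.0
   vertex 3.8 2.6 2.0
   vertex 0.8 2.6 3.2
  endloop
 endfacet
 facet normal 0.079 0.052 0.996
  outer loop
   vertex 3.6 2.2 3.0
   vertex 0.8 2.6 3.2
   vertex 1.6 1.4 3.2
  endloop
 endfacet
 facet normal 0.942 -0.332 0.055
  outer loop
   vertex 3.6 2.2 3.0
   vertex 3.2 0.8 1.4
   vertex 3.8 2.6 2.0
  endloop
 endfacet
 facet normal 0.355 -0.746 0.564
  outer loop
   vertex 3.6 2.2 3.0
   vertex 1.6 1.4 3.2
   vertex 3.2 0.8 1.4
  endloop
 endfacet
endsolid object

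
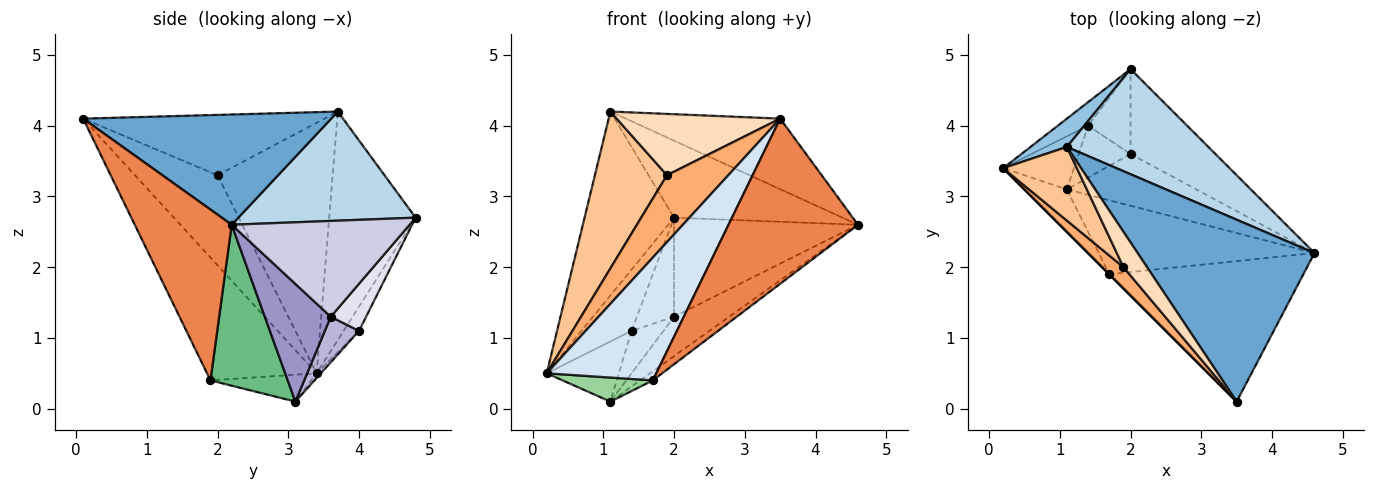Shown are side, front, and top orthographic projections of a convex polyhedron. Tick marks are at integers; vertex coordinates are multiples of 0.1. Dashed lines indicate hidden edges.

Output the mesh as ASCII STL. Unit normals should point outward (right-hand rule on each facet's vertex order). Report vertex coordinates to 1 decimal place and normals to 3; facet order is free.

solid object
 facet normal 0.502 0.313 0.806
  outer loop
   vertex 1.1 3.7 4.2
   vertex 3.5 0.1 4.1
   vertex 4.6 2.2 2.6
  endloop
 endfacet
 facet normal -0.690 0.715 0.110
  outer loop
   vertex 2.0 4.8 2.7
   vertex 0.2 3.4 0.5
   vertex 1.1 3.7 4.2
  endloop
 endfacet
 facet normal 0.528 0.502 0.685
  outer loop
   vertex 2.0 4.8 2.7
   vertex 1.1 3.7 4.2
   vertex 4.6 2.2 2.6
  endloop
 endfacet
 facet normal -0.707 -0.707 0.000
  outer loop
   vertex 1.7 1.9 0.4
   vertex 3.5 0.1 4.1
   vertex 0.2 3.4 0.5
  endloop
 endfacet
 facet normal 0.495 -0.662 -0.563
  outer loop
   vertex 1.7 1.9 0.4
   vertex 4.6 2.2 2.6
   vertex 3.5 0.1 4.1
  endloop
 endfacet
 facet normal -0.789 -0.586 0.186
  outer loop
   vertex 1.9 2.0 3.3
   vertex 0.2 3.4 0.5
   vertex 3.5 0.1 4.1
  endloop
 endfacet
 facet normal -0.822 -0.515 0.242
  outer loop
   vertex 1.9 2.0 3.3
   vertex 1.1 3.7 4.2
   vertex 0.2 3.4 0.5
  endloop
 endfacet
 facet normal -0.788 -0.534 0.308
  outer loop
   vertex 1.9 2.0 3.3
   vertex 3.5 0.1 4.1
   vertex 1.1 3.7 4.2
  endloop
 endfacet
 facet normal 0.595 0.098 -0.798
  outer loop
   vertex 1.1 3.1 0.1
   vertex 4.6 2.2 2.6
   vertex 1.7 1.9 0.4
  endloop
 endfacet
 facet normal -0.483 -0.432 -0.762
  outer loop
   vertex 1.1 3.1 0.1
   vertex 1.7 1.9 0.4
   vertex 0.2 3.4 0.5
  endloop
 endfacet
 facet normal -0.276 0.897 -0.345
  outer loop
   vertex 1.4 4.0 1.1
   vertex 0.2 3.4 0.5
   vertex 2.0 4.8 2.7
  endloop
 endfacet
 facet normal -0.044 0.749 -0.661
  outer loop
   vertex 1.4 4.0 1.1
   vertex 1.1 3.1 0.1
   vertex 0.2 3.4 0.5
  endloop
 endfacet
 facet normal 0.586 0.491 -0.644
  outer loop
   vertex 2.0 3.6 1.3
   vertex 4.6 2.2 2.6
   vertex 1.1 3.1 0.1
  endloop
 endfacet
 facet normal 0.562 0.524 -0.640
  outer loop
   vertex 2.0 3.6 1.3
   vertex 1.1 3.1 0.1
   vertex 1.4 4.0 1.1
  endloop
 endfacet
 facet normal 0.592 0.612 -0.525
  outer loop
   vertex 2.0 3.6 1.3
   vertex 2.0 4.8 2.7
   vertex 4.6 2.2 2.6
  endloop
 endfacet
 facet normal 0.586 0.615 -0.527
  outer loop
   vertex 2.0 3.6 1.3
   vertex 1.4 4.0 1.1
   vertex 2.0 4.8 2.7
  endloop
 endfacet
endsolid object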